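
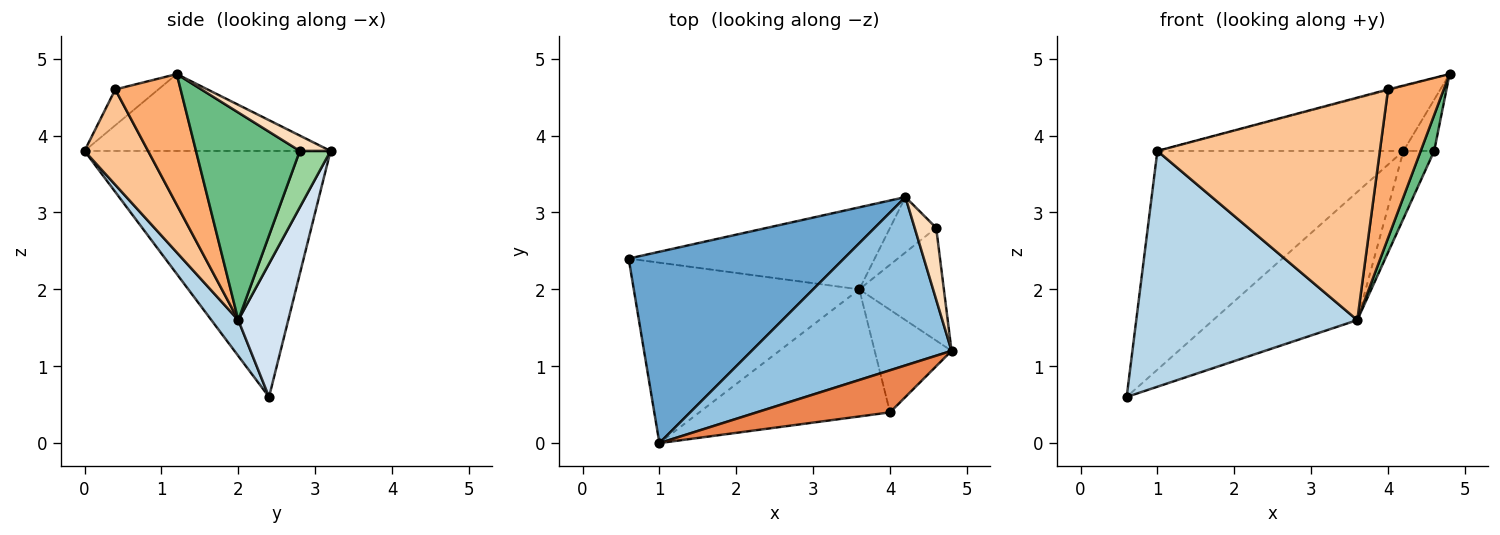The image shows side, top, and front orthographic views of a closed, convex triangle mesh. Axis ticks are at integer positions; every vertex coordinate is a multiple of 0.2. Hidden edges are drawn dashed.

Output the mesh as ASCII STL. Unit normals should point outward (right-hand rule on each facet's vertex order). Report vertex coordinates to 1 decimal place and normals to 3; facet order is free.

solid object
 facet normal -0.601 0.601 0.526
  outer loop
   vertex 4.2 3.2 3.8
   vertex 0.6 2.4 0.6
   vertex 1.0 0.0 3.8
  endloop
 endfacet
 facet normal -0.338 0.338 0.878
  outer loop
   vertex 4.2 3.2 3.8
   vertex 1.0 0.0 3.8
   vertex 4.8 1.2 4.8
  endloop
 endfacet
 facet normal 0.096 -0.790 -0.605
  outer loop
   vertex 3.6 2.0 1.6
   vertex 1.0 0.0 3.8
   vertex 0.6 2.4 0.6
  endloop
 endfacet
 facet normal 0.280 0.809 -0.517
  outer loop
   vertex 3.6 2.0 1.6
   vertex 0.6 2.4 0.6
   vertex 4.2 3.2 3.8
  endloop
 endfacet
 facet normal -0.260 0.019 0.965
  outer loop
   vertex 4.0 0.4 4.6
   vertex 4.8 1.2 4.8
   vertex 1.0 0.0 3.8
  endloop
 endfacet
 facet normal 0.694 -0.592 -0.409
  outer loop
   vertex 4.0 0.4 4.6
   vertex 3.6 2.0 1.6
   vertex 4.8 1.2 4.8
  endloop
 endfacet
 facet normal 0.241 -0.843 -0.482
  outer loop
   vertex 4.0 0.4 4.6
   vertex 1.0 0.0 3.8
   vertex 3.6 2.0 1.6
  endloop
 endfacet
 facet normal 0.503 0.503 0.704
  outer loop
   vertex 4.6 2.8 3.8
   vertex 4.2 3.2 3.8
   vertex 4.8 1.2 4.8
  endloop
 endfacet
 facet normal 0.919 -0.119 -0.375
  outer loop
   vertex 4.6 2.8 3.8
   vertex 4.8 1.2 4.8
   vertex 3.6 2.0 1.6
  endloop
 endfacet
 facet normal 0.612 0.612 -0.501
  outer loop
   vertex 4.6 2.8 3.8
   vertex 3.6 2.0 1.6
   vertex 4.2 3.2 3.8
  endloop
 endfacet
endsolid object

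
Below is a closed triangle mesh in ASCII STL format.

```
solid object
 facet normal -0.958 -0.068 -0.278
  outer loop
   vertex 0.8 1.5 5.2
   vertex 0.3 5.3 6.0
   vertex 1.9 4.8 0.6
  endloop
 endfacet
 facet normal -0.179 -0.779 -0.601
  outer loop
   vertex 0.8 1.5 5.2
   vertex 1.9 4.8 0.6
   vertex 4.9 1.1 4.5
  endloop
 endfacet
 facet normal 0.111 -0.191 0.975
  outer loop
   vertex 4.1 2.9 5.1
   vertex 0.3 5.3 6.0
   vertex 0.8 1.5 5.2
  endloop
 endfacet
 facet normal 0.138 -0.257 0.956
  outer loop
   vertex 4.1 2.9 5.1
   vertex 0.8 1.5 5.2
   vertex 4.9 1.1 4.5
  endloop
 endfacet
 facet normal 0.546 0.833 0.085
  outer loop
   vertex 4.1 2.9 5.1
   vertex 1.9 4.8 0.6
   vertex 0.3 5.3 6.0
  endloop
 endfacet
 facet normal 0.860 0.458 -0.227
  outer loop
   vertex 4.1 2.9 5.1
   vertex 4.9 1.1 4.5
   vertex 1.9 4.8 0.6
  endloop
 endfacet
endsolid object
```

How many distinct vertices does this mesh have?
5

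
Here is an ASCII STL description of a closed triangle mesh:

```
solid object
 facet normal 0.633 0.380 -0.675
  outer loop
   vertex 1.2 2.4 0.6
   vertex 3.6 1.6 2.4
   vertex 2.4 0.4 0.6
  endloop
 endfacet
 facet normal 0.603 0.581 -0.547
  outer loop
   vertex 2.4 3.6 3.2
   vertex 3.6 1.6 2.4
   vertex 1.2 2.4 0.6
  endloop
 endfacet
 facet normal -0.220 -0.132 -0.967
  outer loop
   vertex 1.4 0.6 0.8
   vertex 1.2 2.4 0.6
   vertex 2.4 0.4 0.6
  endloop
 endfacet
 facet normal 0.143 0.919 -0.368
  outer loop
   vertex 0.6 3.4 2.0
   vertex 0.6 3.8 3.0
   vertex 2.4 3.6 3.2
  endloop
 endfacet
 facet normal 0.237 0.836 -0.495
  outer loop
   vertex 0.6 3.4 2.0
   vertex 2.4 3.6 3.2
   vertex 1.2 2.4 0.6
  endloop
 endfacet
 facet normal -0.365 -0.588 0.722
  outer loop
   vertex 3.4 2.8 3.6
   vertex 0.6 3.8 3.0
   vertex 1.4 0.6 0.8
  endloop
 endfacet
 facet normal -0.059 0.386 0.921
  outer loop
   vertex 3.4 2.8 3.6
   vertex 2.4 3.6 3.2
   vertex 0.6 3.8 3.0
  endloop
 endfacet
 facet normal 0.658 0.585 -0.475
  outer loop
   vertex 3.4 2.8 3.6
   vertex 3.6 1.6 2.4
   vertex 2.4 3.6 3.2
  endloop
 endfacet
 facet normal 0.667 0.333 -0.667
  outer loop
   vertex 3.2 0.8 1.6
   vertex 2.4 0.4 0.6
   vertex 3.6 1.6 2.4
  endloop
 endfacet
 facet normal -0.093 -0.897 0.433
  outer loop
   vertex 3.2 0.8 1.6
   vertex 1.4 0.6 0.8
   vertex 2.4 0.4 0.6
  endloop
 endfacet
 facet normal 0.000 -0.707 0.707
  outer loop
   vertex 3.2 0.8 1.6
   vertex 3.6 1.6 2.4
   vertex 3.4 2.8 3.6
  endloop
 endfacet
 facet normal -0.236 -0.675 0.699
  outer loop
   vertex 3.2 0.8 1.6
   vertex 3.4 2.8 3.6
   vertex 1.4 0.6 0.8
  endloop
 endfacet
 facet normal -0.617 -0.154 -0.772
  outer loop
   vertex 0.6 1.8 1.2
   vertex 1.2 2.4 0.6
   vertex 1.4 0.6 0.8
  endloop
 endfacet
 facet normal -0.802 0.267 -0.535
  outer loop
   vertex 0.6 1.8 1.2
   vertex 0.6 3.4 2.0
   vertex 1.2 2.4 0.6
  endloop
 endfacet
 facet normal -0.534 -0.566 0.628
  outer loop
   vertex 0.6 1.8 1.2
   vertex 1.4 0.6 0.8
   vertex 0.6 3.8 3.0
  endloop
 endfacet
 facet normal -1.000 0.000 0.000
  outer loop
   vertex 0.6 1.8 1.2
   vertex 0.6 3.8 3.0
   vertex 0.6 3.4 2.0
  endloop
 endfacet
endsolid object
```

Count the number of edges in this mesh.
24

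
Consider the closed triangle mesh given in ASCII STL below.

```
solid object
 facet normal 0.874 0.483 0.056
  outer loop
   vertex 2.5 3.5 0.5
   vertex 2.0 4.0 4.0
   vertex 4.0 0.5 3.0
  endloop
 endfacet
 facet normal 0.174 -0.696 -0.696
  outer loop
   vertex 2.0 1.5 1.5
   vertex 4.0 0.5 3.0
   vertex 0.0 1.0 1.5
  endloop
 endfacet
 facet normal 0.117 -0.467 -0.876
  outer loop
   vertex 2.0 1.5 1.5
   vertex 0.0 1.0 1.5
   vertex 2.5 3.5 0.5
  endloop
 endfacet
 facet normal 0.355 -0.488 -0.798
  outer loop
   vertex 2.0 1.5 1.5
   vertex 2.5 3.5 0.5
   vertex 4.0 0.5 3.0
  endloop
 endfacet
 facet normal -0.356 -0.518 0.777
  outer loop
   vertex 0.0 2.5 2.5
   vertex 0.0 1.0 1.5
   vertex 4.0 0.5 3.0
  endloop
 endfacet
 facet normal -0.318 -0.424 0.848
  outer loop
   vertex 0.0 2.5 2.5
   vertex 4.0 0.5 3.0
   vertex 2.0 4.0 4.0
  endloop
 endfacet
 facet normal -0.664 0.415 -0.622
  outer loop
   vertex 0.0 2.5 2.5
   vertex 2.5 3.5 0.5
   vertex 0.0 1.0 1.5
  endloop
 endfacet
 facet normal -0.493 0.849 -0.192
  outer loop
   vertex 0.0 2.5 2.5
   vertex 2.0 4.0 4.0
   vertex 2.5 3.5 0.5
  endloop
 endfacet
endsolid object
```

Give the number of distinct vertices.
6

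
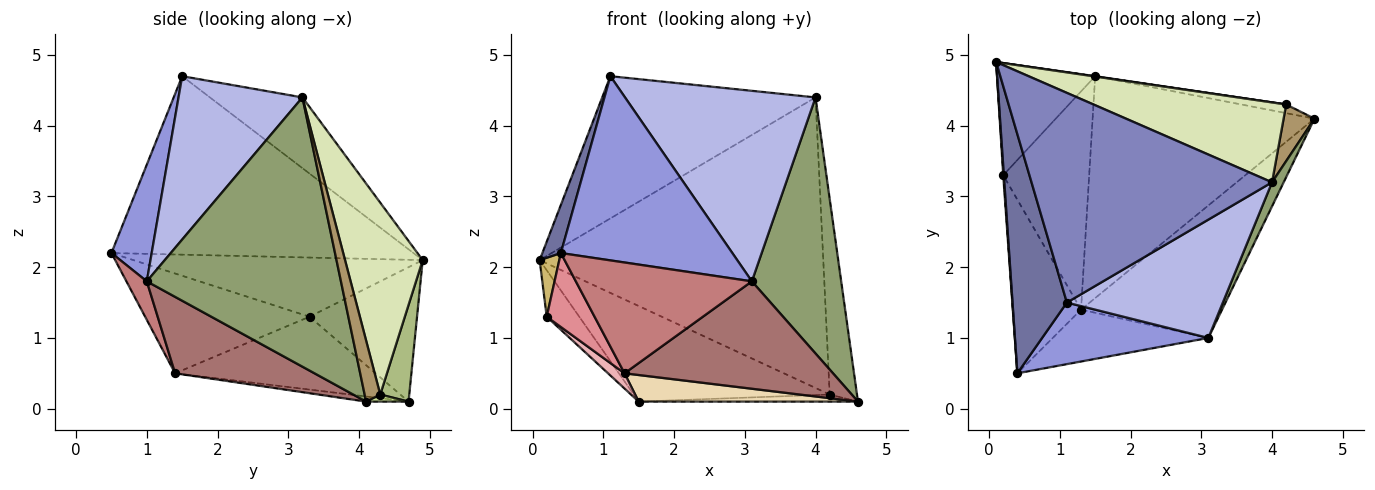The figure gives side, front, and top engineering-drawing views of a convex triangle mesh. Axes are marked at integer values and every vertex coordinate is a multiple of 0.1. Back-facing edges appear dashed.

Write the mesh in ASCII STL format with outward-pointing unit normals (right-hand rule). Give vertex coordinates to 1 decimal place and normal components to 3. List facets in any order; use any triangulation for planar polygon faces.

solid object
 facet normal -0.955 -0.059 0.291
  outer loop
   vertex 1.1 1.5 4.7
   vertex 0.1 4.9 2.1
   vertex 0.4 0.5 2.2
  endloop
 endfacet
 facet normal -0.237 0.545 0.804
  outer loop
   vertex 4.0 3.2 4.4
   vertex 0.1 4.9 2.1
   vertex 1.1 1.5 4.7
  endloop
 endfacet
 facet normal 0.217 -0.926 0.309
  outer loop
   vertex 3.1 1.0 1.8
   vertex 1.1 1.5 4.7
   vertex 0.4 0.5 2.2
  endloop
 endfacet
 facet normal 0.484 -0.744 0.462
  outer loop
   vertex 3.1 1.0 1.8
   vertex 4.0 3.2 4.4
   vertex 1.1 1.5 4.7
  endloop
 endfacet
 facet normal 0.908 -0.418 0.039
  outer loop
   vertex 3.1 1.0 1.8
   vertex 4.6 4.1 0.1
   vertex 4.0 3.2 4.4
  endloop
 endfacet
 facet normal 0.146 0.989 0.004
  outer loop
   vertex 4.2 4.3 0.2
   vertex 1.5 4.7 0.1
   vertex 0.1 4.9 2.1
  endloop
 endfacet
 facet normal 0.121 0.627 -0.769
  outer loop
   vertex 4.2 4.3 0.2
   vertex 4.6 4.1 0.1
   vertex 1.5 4.7 0.1
  endloop
 endfacet
 facet normal 0.255 0.932 0.256
  outer loop
   vertex 4.2 4.3 0.2
   vertex 0.1 4.9 2.1
   vertex 4.0 3.2 4.4
  endloop
 endfacet
 facet normal 0.482 0.842 0.243
  outer loop
   vertex 4.2 4.3 0.2
   vertex 4.0 3.2 4.4
   vertex 4.6 4.1 0.1
  endloop
 endfacet
 facet normal -0.998 -0.068 0.011
  outer loop
   vertex 0.2 3.3 1.3
   vertex 0.4 0.5 2.2
   vertex 0.1 4.9 2.1
  endloop
 endfacet
 facet normal -0.784 0.237 -0.573
  outer loop
   vertex 0.2 3.3 1.3
   vertex 0.1 4.9 2.1
   vertex 1.5 4.7 0.1
  endloop
 endfacet
 facet normal -0.023 -0.119 -0.993
  outer loop
   vertex 1.3 1.4 0.5
   vertex 1.5 4.7 0.1
   vertex 4.6 4.1 0.1
  endloop
 endfacet
 facet normal 0.388 -0.580 -0.716
  outer loop
   vertex 1.3 1.4 0.5
   vertex 4.6 4.1 0.1
   vertex 3.1 1.0 1.8
  endloop
 endfacet
 facet normal 0.104 -0.901 -0.422
  outer loop
   vertex 1.3 1.4 0.5
   vertex 3.1 1.0 1.8
   vertex 0.4 0.5 2.2
  endloop
 endfacet
 facet normal -0.803 -0.234 -0.549
  outer loop
   vertex 1.3 1.4 0.5
   vertex 0.4 0.5 2.2
   vertex 0.2 3.3 1.3
  endloop
 endfacet
 facet normal -0.646 -0.053 -0.762
  outer loop
   vertex 1.3 1.4 0.5
   vertex 0.2 3.3 1.3
   vertex 1.5 4.7 0.1
  endloop
 endfacet
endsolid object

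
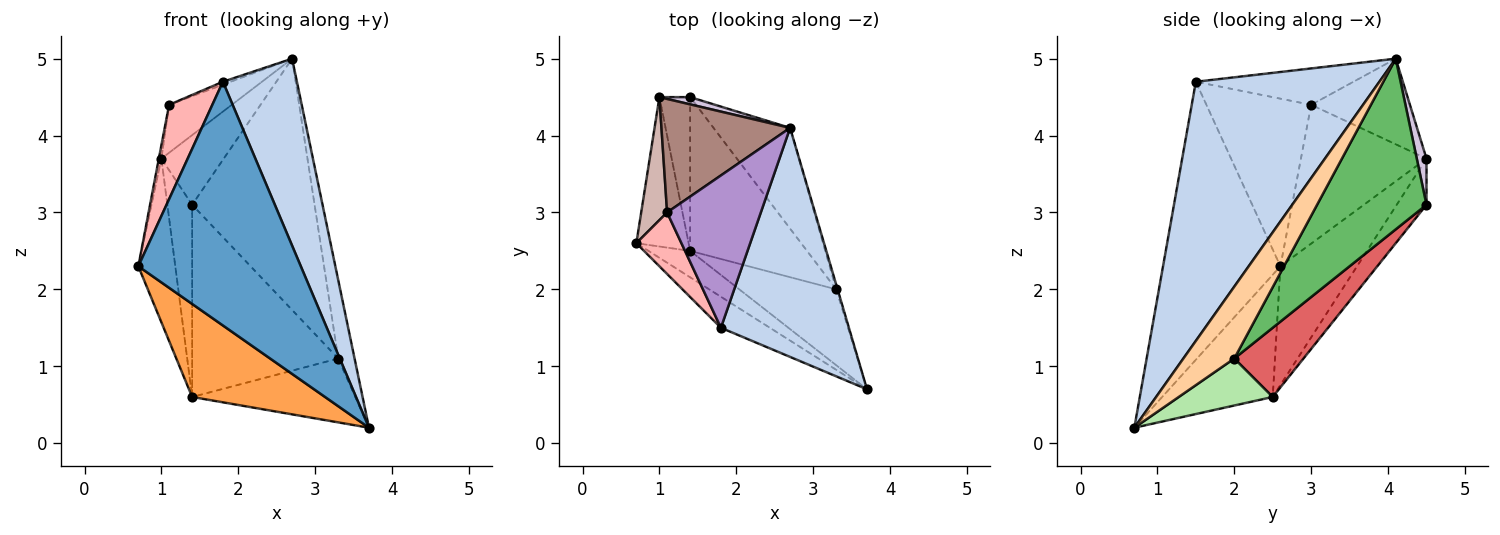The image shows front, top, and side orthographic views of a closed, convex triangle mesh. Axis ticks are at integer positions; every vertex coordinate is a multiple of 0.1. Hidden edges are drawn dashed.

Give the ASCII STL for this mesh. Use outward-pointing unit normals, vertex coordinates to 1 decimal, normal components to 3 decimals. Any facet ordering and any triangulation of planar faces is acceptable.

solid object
 facet normal -0.582 -0.806 -0.103
  outer loop
   vertex 1.8 1.5 4.7
   vertex 0.7 2.6 2.3
   vertex 3.7 0.7 0.2
  endloop
 endfacet
 facet normal 0.843 -0.340 0.416
  outer loop
   vertex 1.8 1.5 4.7
   vertex 3.7 0.7 0.2
   vertex 2.7 4.1 5.0
  endloop
 endfacet
 facet normal -0.625 -0.751 -0.213
  outer loop
   vertex 1.4 2.5 0.6
   vertex 3.7 0.7 0.2
   vertex 0.7 2.6 2.3
  endloop
 endfacet
 facet normal 0.952 0.305 -0.018
  outer loop
   vertex 3.3 2.0 1.1
   vertex 2.7 4.1 5.0
   vertex 3.7 0.7 0.2
  endloop
 endfacet
 facet normal 0.638 0.714 -0.286
  outer loop
   vertex 3.3 2.0 1.1
   vertex 1.4 4.5 3.1
   vertex 2.7 4.1 5.0
  endloop
 endfacet
 facet normal 0.348 0.604 -0.717
  outer loop
   vertex 3.3 2.0 1.1
   vertex 3.7 0.7 0.2
   vertex 1.4 2.5 0.6
  endloop
 endfacet
 facet normal 0.347 0.732 -0.586
  outer loop
   vertex 3.3 2.0 1.1
   vertex 1.4 2.5 0.6
   vertex 1.4 4.5 3.1
  endloop
 endfacet
 facet normal -0.897 -0.370 0.241
  outer loop
   vertex 1.1 3.0 4.4
   vertex 0.7 2.6 2.3
   vertex 1.8 1.5 4.7
  endloop
 endfacet
 facet normal -0.362 0.018 0.932
  outer loop
   vertex 1.1 3.0 4.4
   vertex 1.8 1.5 4.7
   vertex 2.7 4.1 5.0
  endloop
 endfacet
 facet normal 0.153 0.983 0.102
  outer loop
   vertex 1.0 4.5 3.7
   vertex 2.7 4.1 5.0
   vertex 1.4 4.5 3.1
  endloop
 endfacet
 facet normal -0.523 0.332 0.785
  outer loop
   vertex 1.0 4.5 3.7
   vertex 1.1 3.0 4.4
   vertex 2.7 4.1 5.0
  endloop
 endfacet
 facet normal -0.983 0.020 0.183
  outer loop
   vertex 1.0 4.5 3.7
   vertex 0.7 2.6 2.3
   vertex 1.1 3.0 4.4
  endloop
 endfacet
 facet normal -0.837 0.404 -0.369
  outer loop
   vertex 1.0 4.5 3.7
   vertex 1.4 2.5 0.6
   vertex 0.7 2.6 2.3
  endloop
 endfacet
 facet normal -0.684 0.570 -0.456
  outer loop
   vertex 1.0 4.5 3.7
   vertex 1.4 4.5 3.1
   vertex 1.4 2.5 0.6
  endloop
 endfacet
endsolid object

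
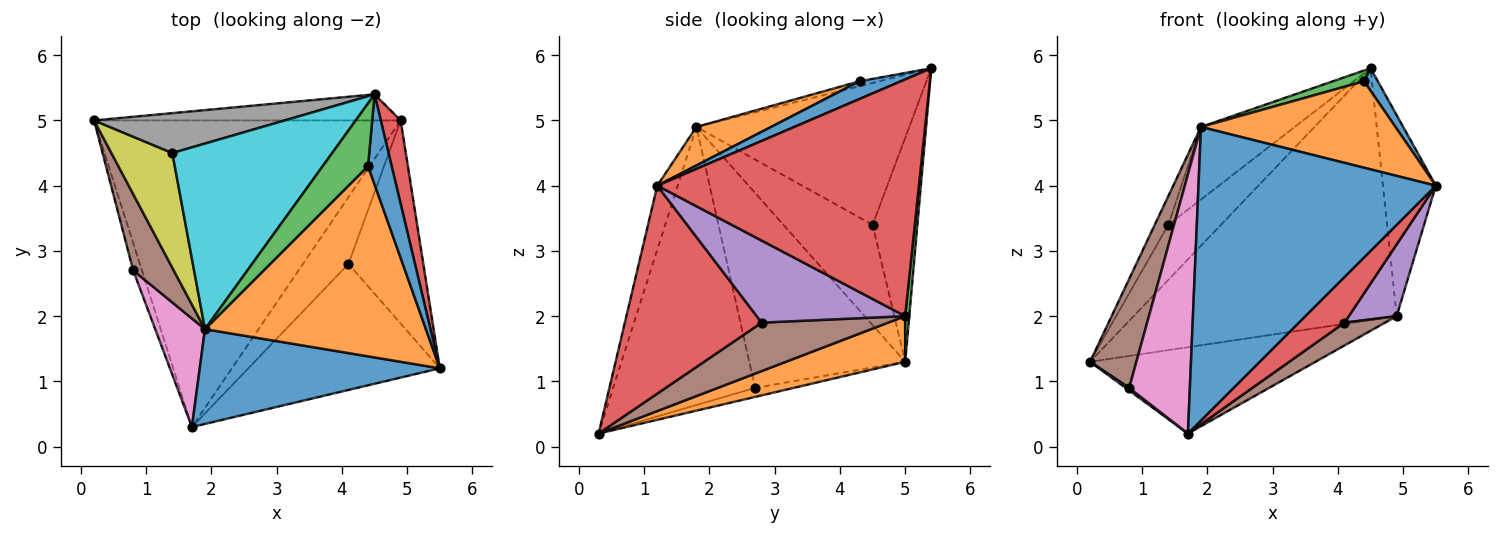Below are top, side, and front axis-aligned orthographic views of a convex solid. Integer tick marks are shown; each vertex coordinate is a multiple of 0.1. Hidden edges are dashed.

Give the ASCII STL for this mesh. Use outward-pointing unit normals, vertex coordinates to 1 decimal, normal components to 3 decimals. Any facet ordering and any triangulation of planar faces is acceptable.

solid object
 facet normal -0.082 -0.948 0.306
  outer loop
   vertex 1.9 1.8 4.9
   vertex 1.7 0.3 0.2
   vertex 5.5 1.2 4.0
  endloop
 endfacet
 facet normal 0.142 0.268 -0.953
  outer loop
   vertex 4.9 5.0 2.0
   vertex 1.7 0.3 0.2
   vertex 0.2 5.0 1.3
  endloop
 endfacet
 facet normal 0.015 0.995 -0.103
  outer loop
   vertex 4.9 5.0 2.0
   vertex 0.2 5.0 1.3
   vertex 4.5 5.4 5.8
  endloop
 endfacet
 facet normal 0.977 0.197 0.082
  outer loop
   vertex 4.9 5.0 2.0
   vertex 4.5 5.4 5.8
   vertex 5.5 1.2 4.0
  endloop
 endfacet
 facet normal -0.716 -0.066 -0.694
  outer loop
   vertex 0.8 2.7 0.9
   vertex 0.2 5.0 1.3
   vertex 1.7 0.3 0.2
  endloop
 endfacet
 facet normal -0.940 -0.279 0.196
  outer loop
   vertex 0.8 2.7 0.9
   vertex 1.9 1.8 4.9
   vertex 0.2 5.0 1.3
  endloop
 endfacet
 facet normal -0.907 -0.388 0.162
  outer loop
   vertex 0.8 2.7 0.9
   vertex 1.7 0.3 0.2
   vertex 1.9 1.8 4.9
  endloop
 endfacet
 facet normal -0.568 0.667 0.483
  outer loop
   vertex 1.4 4.5 3.4
   vertex 4.5 5.4 5.8
   vertex 0.2 5.0 1.3
  endloop
 endfacet
 facet normal -0.847 0.129 0.515
  outer loop
   vertex 1.4 4.5 3.4
   vertex 0.2 5.0 1.3
   vertex 1.9 1.8 4.9
  endloop
 endfacet
 facet normal -0.637 0.281 0.718
  outer loop
   vertex 1.4 4.5 3.4
   vertex 1.9 1.8 4.9
   vertex 4.5 5.4 5.8
  endloop
 endfacet
 facet normal 0.588 -0.196 0.784
  outer loop
   vertex 4.4 4.3 5.6
   vertex 5.5 1.2 4.0
   vertex 4.5 5.4 5.8
  endloop
 endfacet
 facet normal 0.157 -0.408 0.899
  outer loop
   vertex 4.4 4.3 5.6
   vertex 1.9 1.8 4.9
   vertex 5.5 1.2 4.0
  endloop
 endfacet
 facet normal -0.106 -0.169 0.980
  outer loop
   vertex 4.4 4.3 5.6
   vertex 4.5 5.4 5.8
   vertex 1.9 1.8 4.9
  endloop
 endfacet
 facet normal 0.714 -0.238 -0.658
  outer loop
   vertex 4.1 2.8 1.9
   vertex 5.5 1.2 4.0
   vertex 1.7 0.3 0.2
  endloop
 endfacet
 facet normal 0.719 -0.232 -0.656
  outer loop
   vertex 4.1 2.8 1.9
   vertex 4.9 5.0 2.0
   vertex 5.5 1.2 4.0
  endloop
 endfacet
 facet normal 0.710 -0.228 -0.667
  outer loop
   vertex 4.1 2.8 1.9
   vertex 1.7 0.3 0.2
   vertex 4.9 5.0 2.0
  endloop
 endfacet
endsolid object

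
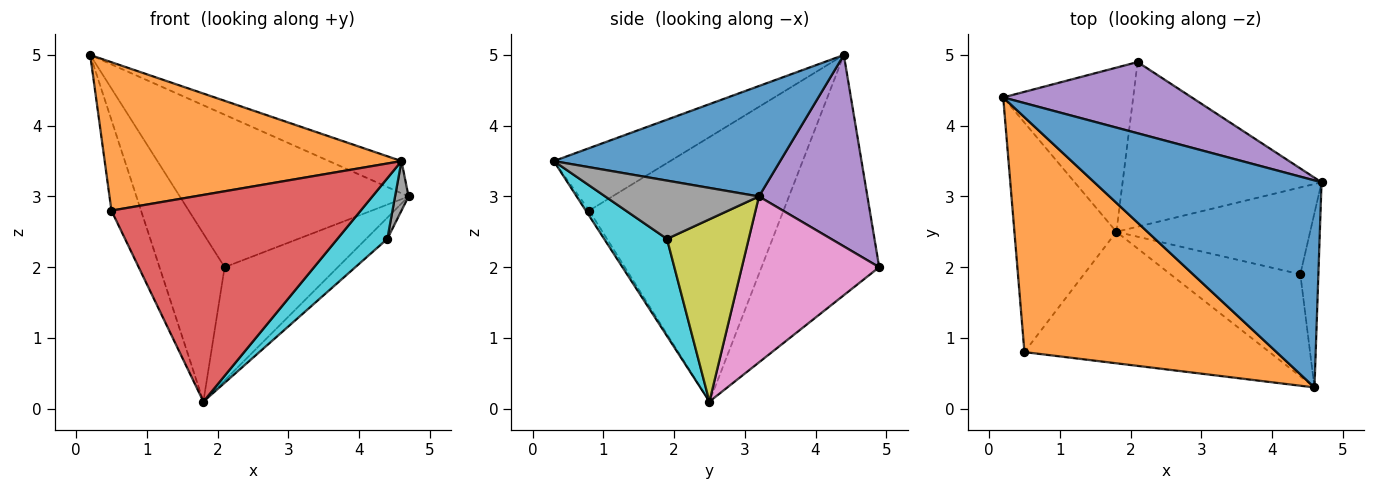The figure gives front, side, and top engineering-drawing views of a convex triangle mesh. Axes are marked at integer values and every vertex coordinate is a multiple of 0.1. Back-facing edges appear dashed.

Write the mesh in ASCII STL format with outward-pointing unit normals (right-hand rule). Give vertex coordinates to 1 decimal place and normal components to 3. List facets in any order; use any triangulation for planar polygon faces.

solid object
 facet normal 0.433 0.139 0.891
  outer loop
   vertex 4.6 0.3 3.5
   vertex 4.7 3.2 3.0
   vertex 0.2 4.4 5.0
  endloop
 endfacet
 facet normal -0.205 -0.523 0.827
  outer loop
   vertex 0.5 0.8 2.8
   vertex 4.6 0.3 3.5
   vertex 0.2 4.4 5.0
  endloop
 endfacet
 facet normal -0.924 0.141 -0.356
  outer loop
   vertex 0.5 0.8 2.8
   vertex 0.2 4.4 5.0
   vertex 1.8 2.5 0.1
  endloop
 endfacet
 facet normal -0.011 -0.844 -0.537
  outer loop
   vertex 0.5 0.8 2.8
   vertex 1.8 2.5 0.1
   vertex 4.6 0.3 3.5
  endloop
 endfacet
 facet normal 0.395 0.832 0.389
  outer loop
   vertex 2.1 4.9 2.0
   vertex 0.2 4.4 5.0
   vertex 4.7 3.2 3.0
  endloop
 endfacet
 facet normal -0.791 0.438 -0.428
  outer loop
   vertex 2.1 4.9 2.0
   vertex 1.8 2.5 0.1
   vertex 0.2 4.4 5.0
  endloop
 endfacet
 facet normal 0.566 0.467 -0.679
  outer loop
   vertex 2.1 4.9 2.0
   vertex 4.7 3.2 3.0
   vertex 1.8 2.5 0.1
  endloop
 endfacet
 facet normal 0.952 -0.084 -0.295
  outer loop
   vertex 4.4 1.9 2.4
   vertex 4.7 3.2 3.0
   vertex 4.6 0.3 3.5
  endloop
 endfacet
 facet normal 0.675 0.175 -0.717
  outer loop
   vertex 4.4 1.9 2.4
   vertex 1.8 2.5 0.1
   vertex 4.7 3.2 3.0
  endloop
 endfacet
 facet normal 0.541 -0.430 -0.723
  outer loop
   vertex 4.4 1.9 2.4
   vertex 4.6 0.3 3.5
   vertex 1.8 2.5 0.1
  endloop
 endfacet
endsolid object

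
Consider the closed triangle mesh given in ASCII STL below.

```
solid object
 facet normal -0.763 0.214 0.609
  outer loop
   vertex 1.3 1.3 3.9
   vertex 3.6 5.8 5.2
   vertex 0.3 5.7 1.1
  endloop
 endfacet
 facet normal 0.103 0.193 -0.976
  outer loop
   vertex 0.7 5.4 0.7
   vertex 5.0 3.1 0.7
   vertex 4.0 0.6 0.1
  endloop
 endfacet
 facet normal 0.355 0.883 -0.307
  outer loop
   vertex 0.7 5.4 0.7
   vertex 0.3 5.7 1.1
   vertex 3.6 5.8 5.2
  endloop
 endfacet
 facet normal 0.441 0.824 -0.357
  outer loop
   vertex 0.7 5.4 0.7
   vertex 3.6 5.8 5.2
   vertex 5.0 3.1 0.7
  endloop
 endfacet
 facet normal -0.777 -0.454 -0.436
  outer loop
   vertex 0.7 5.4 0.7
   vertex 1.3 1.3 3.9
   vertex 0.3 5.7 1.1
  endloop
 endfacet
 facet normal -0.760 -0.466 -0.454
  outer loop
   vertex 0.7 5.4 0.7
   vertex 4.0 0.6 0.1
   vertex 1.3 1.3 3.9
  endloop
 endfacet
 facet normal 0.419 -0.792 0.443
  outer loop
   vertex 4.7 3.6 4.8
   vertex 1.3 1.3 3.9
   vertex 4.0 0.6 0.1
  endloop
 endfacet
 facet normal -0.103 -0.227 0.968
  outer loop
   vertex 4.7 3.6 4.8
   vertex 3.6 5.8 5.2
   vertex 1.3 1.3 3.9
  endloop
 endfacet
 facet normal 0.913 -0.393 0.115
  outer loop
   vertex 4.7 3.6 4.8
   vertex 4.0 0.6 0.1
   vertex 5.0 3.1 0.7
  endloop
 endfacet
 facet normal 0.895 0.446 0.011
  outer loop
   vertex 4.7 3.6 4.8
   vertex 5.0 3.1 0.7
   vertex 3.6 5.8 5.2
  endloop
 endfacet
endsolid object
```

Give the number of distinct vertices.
7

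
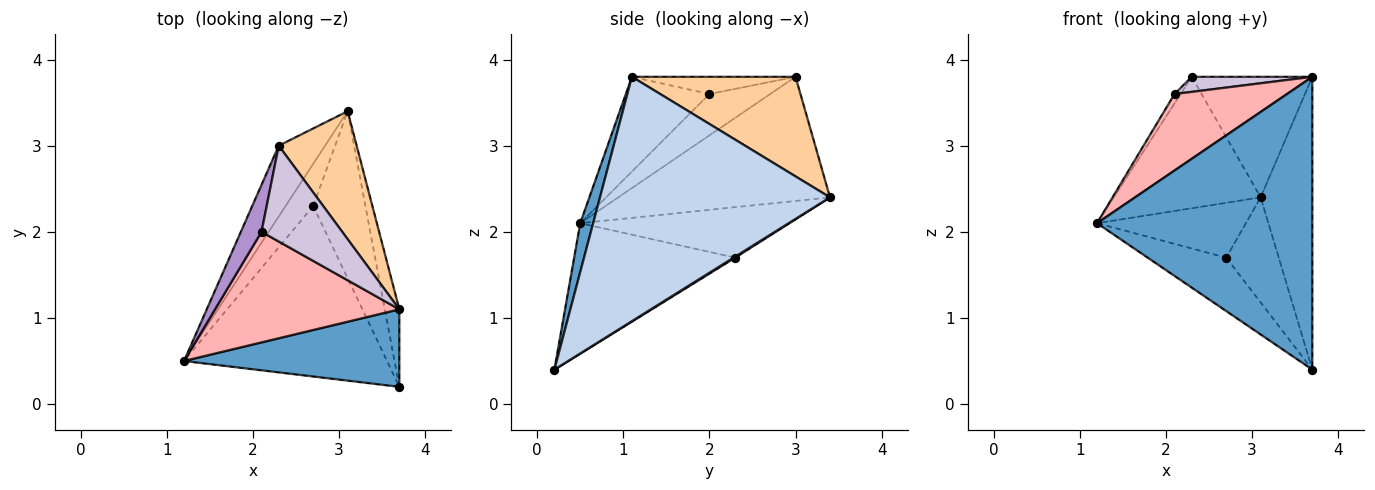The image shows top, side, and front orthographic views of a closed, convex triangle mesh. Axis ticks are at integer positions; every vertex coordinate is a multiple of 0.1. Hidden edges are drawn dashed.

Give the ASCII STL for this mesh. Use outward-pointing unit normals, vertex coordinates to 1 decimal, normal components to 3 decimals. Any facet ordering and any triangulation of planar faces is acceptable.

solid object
 facet normal 0.058 -0.965 0.255
  outer loop
   vertex 3.7 0.2 0.4
   vertex 3.7 1.1 3.8
   vertex 1.2 0.5 2.1
  endloop
 endfacet
 facet normal 0.974 0.219 -0.058
  outer loop
   vertex 3.7 0.2 0.4
   vertex 3.1 3.4 2.4
   vertex 3.7 1.1 3.8
  endloop
 endfacet
 facet normal -0.786 0.545 -0.293
  outer loop
   vertex 2.3 3.0 3.8
   vertex 3.1 3.4 2.4
   vertex 1.2 0.5 2.1
  endloop
 endfacet
 facet normal 0.681 0.502 0.533
  outer loop
   vertex 2.3 3.0 3.8
   vertex 3.7 1.1 3.8
   vertex 3.1 3.4 2.4
  endloop
 endfacet
 facet normal -0.744 0.530 -0.407
  outer loop
   vertex 2.7 2.3 1.7
   vertex 1.2 0.5 2.1
   vertex 3.1 3.4 2.4
  endloop
 endfacet
 facet normal -0.523 0.255 -0.814
  outer loop
   vertex 2.7 2.3 1.7
   vertex 3.7 0.2 0.4
   vertex 1.2 0.5 2.1
  endloop
 endfacet
 facet normal 0.017 0.532 -0.846
  outer loop
   vertex 2.7 2.3 1.7
   vertex 3.1 3.4 2.4
   vertex 3.7 0.2 0.4
  endloop
 endfacet
 facet normal -0.389 -0.524 0.758
  outer loop
   vertex 2.1 2.0 3.6
   vertex 1.2 0.5 2.1
   vertex 3.7 1.1 3.8
  endloop
 endfacet
 facet normal -0.891 0.089 0.445
  outer loop
   vertex 2.1 2.0 3.6
   vertex 2.3 3.0 3.8
   vertex 1.2 0.5 2.1
  endloop
 endfacet
 facet normal -0.206 -0.152 0.967
  outer loop
   vertex 2.1 2.0 3.6
   vertex 3.7 1.1 3.8
   vertex 2.3 3.0 3.8
  endloop
 endfacet
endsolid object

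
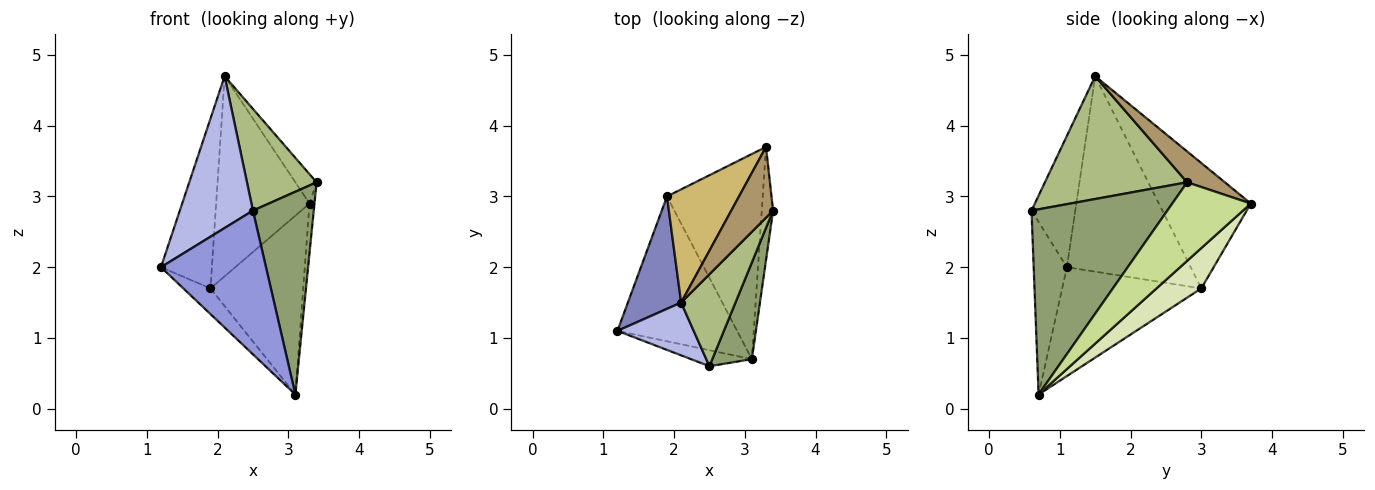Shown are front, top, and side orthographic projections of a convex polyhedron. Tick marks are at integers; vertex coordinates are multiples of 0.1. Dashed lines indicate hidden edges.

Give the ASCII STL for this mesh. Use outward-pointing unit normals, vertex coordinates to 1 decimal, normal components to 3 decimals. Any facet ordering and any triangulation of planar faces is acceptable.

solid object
 facet normal -0.667 0.130 -0.733
  outer loop
   vertex 1.9 3.0 1.7
   vertex 3.1 0.7 0.2
   vertex 1.2 1.1 2.0
  endloop
 endfacet
 facet normal -0.897 0.369 0.244
  outer loop
   vertex 1.9 3.0 1.7
   vertex 1.2 1.1 2.0
   vertex 2.1 1.5 4.7
  endloop
 endfacet
 facet normal -0.300 -0.948 -0.106
  outer loop
   vertex 2.5 0.6 2.8
   vertex 1.2 1.1 2.0
   vertex 3.1 0.7 0.2
  endloop
 endfacet
 facet normal -0.492 -0.822 0.286
  outer loop
   vertex 2.5 0.6 2.8
   vertex 2.1 1.5 4.7
   vertex 1.2 1.1 2.0
  endloop
 endfacet
 facet normal 0.896 -0.401 0.191
  outer loop
   vertex 2.5 0.6 2.8
   vertex 3.1 0.7 0.2
   vertex 3.4 2.8 3.2
  endloop
 endfacet
 facet normal 0.835 -0.409 0.369
  outer loop
   vertex 2.5 0.6 2.8
   vertex 3.4 2.8 3.2
   vertex 2.1 1.5 4.7
  endloop
 endfacet
 facet normal 0.988 0.062 -0.142
  outer loop
   vertex 3.3 3.7 2.9
   vertex 3.4 2.8 3.2
   vertex 3.1 0.7 0.2
  endloop
 endfacet
 facet normal 0.303 0.626 -0.718
  outer loop
   vertex 3.3 3.7 2.9
   vertex 3.1 0.7 0.2
   vertex 1.9 3.0 1.7
  endloop
 endfacet
 facet normal 0.563 0.317 0.763
  outer loop
   vertex 3.3 3.7 2.9
   vertex 2.1 1.5 4.7
   vertex 3.4 2.8 3.2
  endloop
 endfacet
 facet normal -0.651 0.661 0.374
  outer loop
   vertex 3.3 3.7 2.9
   vertex 1.9 3.0 1.7
   vertex 2.1 1.5 4.7
  endloop
 endfacet
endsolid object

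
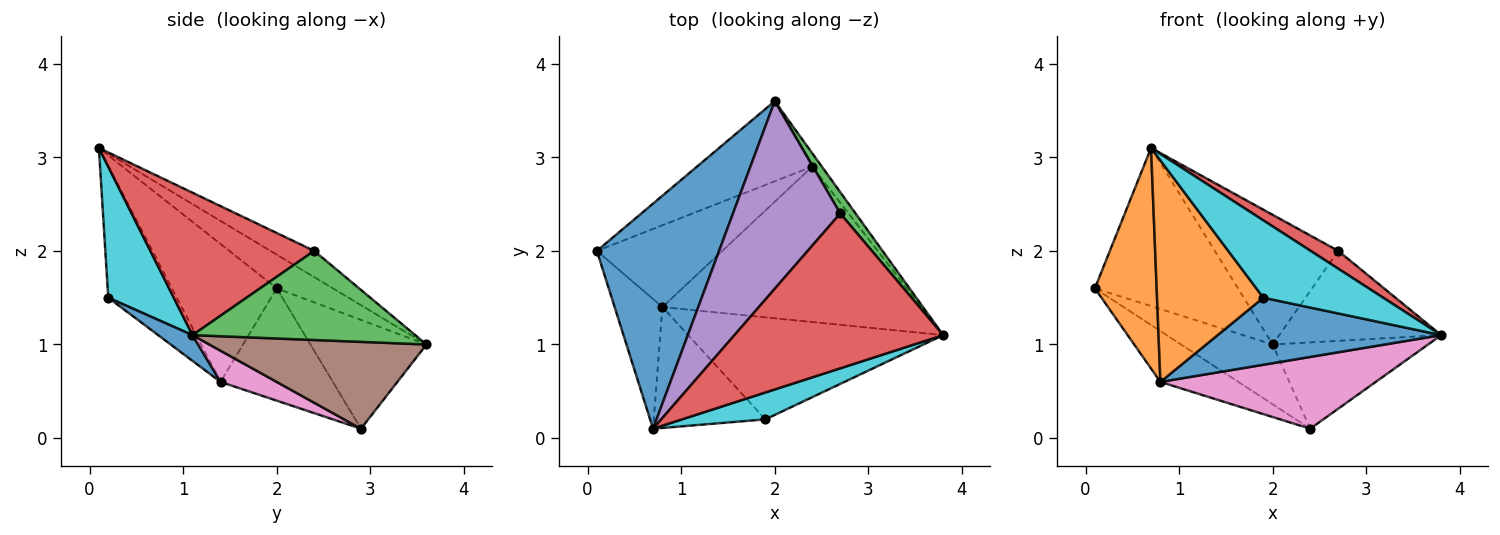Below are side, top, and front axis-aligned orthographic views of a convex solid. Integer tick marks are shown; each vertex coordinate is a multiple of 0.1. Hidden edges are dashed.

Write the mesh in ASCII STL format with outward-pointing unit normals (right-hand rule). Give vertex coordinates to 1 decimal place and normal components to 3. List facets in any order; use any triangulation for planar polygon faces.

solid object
 facet normal -0.220 0.561 0.798
  outer loop
   vertex 0.7 0.1 3.1
   vertex 2.0 3.6 1.0
   vertex 0.1 2.0 1.6
  endloop
 endfacet
 facet normal -0.826 -0.486 -0.286
  outer loop
   vertex 0.8 1.4 0.6
   vertex 0.7 0.1 3.1
   vertex 0.1 2.0 1.6
  endloop
 endfacet
 facet normal 0.801 0.582 0.138
  outer loop
   vertex 2.7 2.4 2.0
   vertex 3.8 1.1 1.1
   vertex 2.0 3.6 1.0
  endloop
 endfacet
 facet normal 0.561 -0.095 0.822
  outer loop
   vertex 2.7 2.4 2.0
   vertex 0.7 0.1 3.1
   vertex 3.8 1.1 1.1
  endloop
 endfacet
 facet normal -0.197 0.557 0.807
  outer loop
   vertex 2.7 2.4 2.0
   vertex 2.0 3.6 1.0
   vertex 0.7 0.1 3.1
  endloop
 endfacet
 facet normal 0.810 0.579 -0.091
  outer loop
   vertex 2.4 2.9 0.1
   vertex 2.0 3.6 1.0
   vertex 3.8 1.1 1.1
  endloop
 endfacet
 facet normal 0.109 -0.417 -0.902
  outer loop
   vertex 2.4 2.9 0.1
   vertex 3.8 1.1 1.1
   vertex 0.8 1.4 0.6
  endloop
 endfacet
 facet normal -0.603 0.477 -0.639
  outer loop
   vertex 2.4 2.9 0.1
   vertex 0.1 2.0 1.6
   vertex 2.0 3.6 1.0
  endloop
 endfacet
 facet normal -0.605 0.420 -0.676
  outer loop
   vertex 2.4 2.9 0.1
   vertex 0.8 1.4 0.6
   vertex 0.1 2.0 1.6
  endloop
 endfacet
 facet normal 0.459 -0.839 0.292
  outer loop
   vertex 1.9 0.2 1.5
   vertex 3.8 1.1 1.1
   vertex 0.7 0.1 3.1
  endloop
 endfacet
 facet normal 0.084 -0.547 -0.833
  outer loop
   vertex 1.9 0.2 1.5
   vertex 0.8 1.4 0.6
   vertex 3.8 1.1 1.1
  endloop
 endfacet
 facet normal -0.492 -0.764 -0.417
  outer loop
   vertex 1.9 0.2 1.5
   vertex 0.7 0.1 3.1
   vertex 0.8 1.4 0.6
  endloop
 endfacet
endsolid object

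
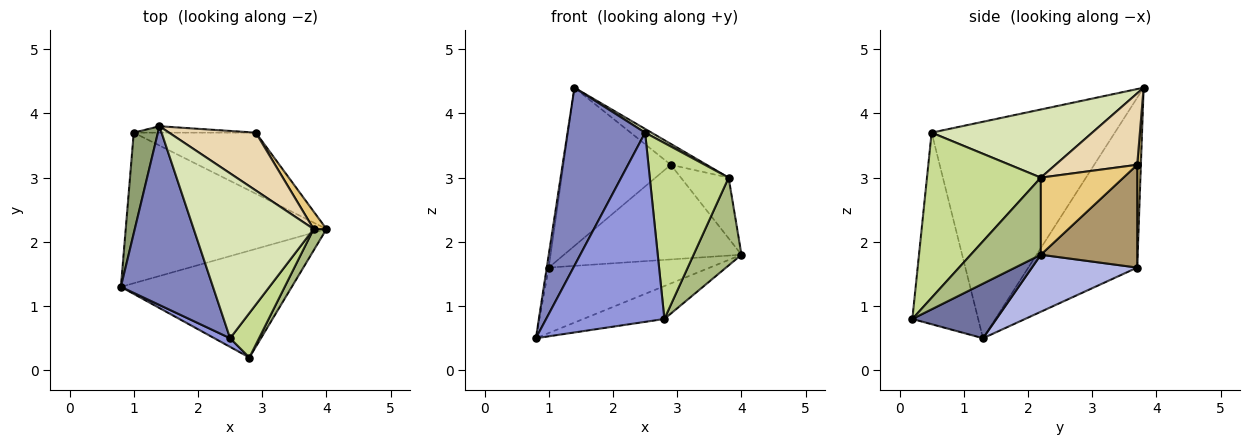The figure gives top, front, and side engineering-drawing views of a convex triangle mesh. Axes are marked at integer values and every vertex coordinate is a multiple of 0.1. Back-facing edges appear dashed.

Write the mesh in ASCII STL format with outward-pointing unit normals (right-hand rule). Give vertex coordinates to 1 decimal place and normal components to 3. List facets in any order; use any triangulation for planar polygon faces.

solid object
 facet normal 0.292 0.282 -0.914
  outer loop
   vertex 2.8 0.2 0.8
   vertex 0.8 1.3 0.5
   vertex 4.0 2.2 1.8
  endloop
 endfacet
 facet normal -0.857 -0.363 0.365
  outer loop
   vertex 2.5 0.5 3.7
   vertex 1.4 3.8 4.4
   vertex 0.8 1.3 0.5
  endloop
 endfacet
 facet normal -0.486 -0.873 0.040
  outer loop
   vertex 2.5 0.5 3.7
   vertex 0.8 1.3 0.5
   vertex 2.8 0.2 0.8
  endloop
 endfacet
 facet normal 0.252 0.386 -0.887
  outer loop
   vertex 1.0 3.7 1.6
   vertex 4.0 2.2 1.8
   vertex 0.8 1.3 0.5
  endloop
 endfacet
 facet normal -0.990 0.018 0.141
  outer loop
   vertex 1.0 3.7 1.6
   vertex 0.8 1.3 0.5
   vertex 1.4 3.8 4.4
  endloop
 endfacet
 facet normal 0.818 -0.559 0.136
  outer loop
   vertex 3.8 2.2 3.0
   vertex 2.8 0.2 0.8
   vertex 4.0 2.2 1.8
  endloop
 endfacet
 facet normal 0.814 -0.564 0.142
  outer loop
   vertex 3.8 2.2 3.0
   vertex 2.5 0.5 3.7
   vertex 2.8 0.2 0.8
  endloop
 endfacet
 facet normal 0.494 -0.020 0.869
  outer loop
   vertex 3.8 2.2 3.0
   vertex 1.4 3.8 4.4
   vertex 2.5 0.5 3.7
  endloop
 endfacet
 facet normal 0.415 0.765 -0.493
  outer loop
   vertex 2.9 3.7 3.2
   vertex 4.0 2.2 1.8
   vertex 1.0 3.7 1.6
  endloop
 endfacet
 facet normal 0.034 0.999 -0.041
  outer loop
   vertex 2.9 3.7 3.2
   vertex 1.0 3.7 1.6
   vertex 1.4 3.8 4.4
  endloop
 endfacet
 facet normal 0.857 0.495 0.143
  outer loop
   vertex 2.9 3.7 3.2
   vertex 3.8 2.2 3.0
   vertex 4.0 2.2 1.8
  endloop
 endfacet
 facet normal 0.613 0.268 0.743
  outer loop
   vertex 2.9 3.7 3.2
   vertex 1.4 3.8 4.4
   vertex 3.8 2.2 3.0
  endloop
 endfacet
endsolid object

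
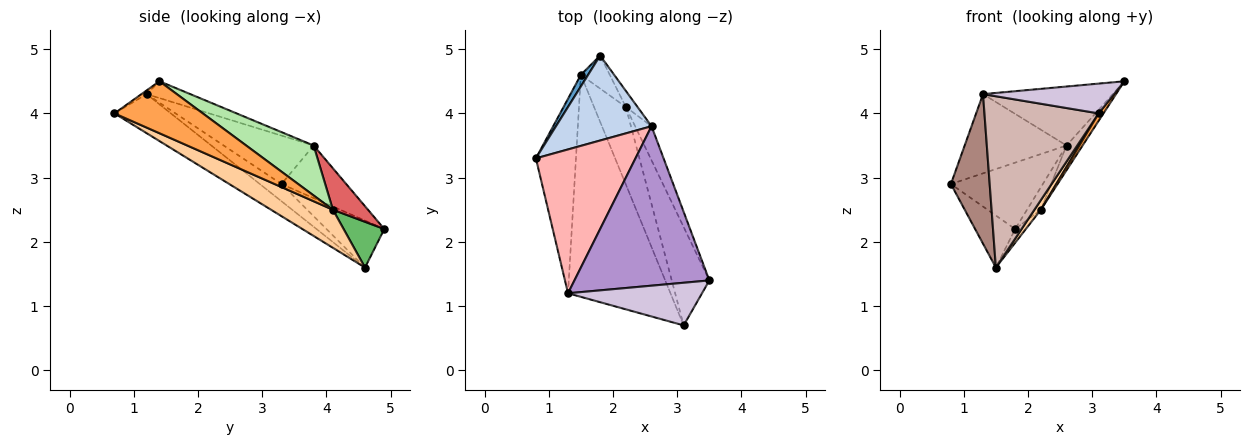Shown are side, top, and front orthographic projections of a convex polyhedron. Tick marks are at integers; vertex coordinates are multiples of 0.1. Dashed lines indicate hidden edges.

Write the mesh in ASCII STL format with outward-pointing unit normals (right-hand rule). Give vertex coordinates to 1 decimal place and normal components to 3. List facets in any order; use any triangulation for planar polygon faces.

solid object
 facet normal -0.816 0.565 0.125
  outer loop
   vertex 1.5 4.6 1.6
   vertex 0.8 3.3 2.9
   vertex 1.8 4.9 2.2
  endloop
 endfacet
 facet normal -0.398 0.565 0.723
  outer loop
   vertex 2.6 3.8 3.5
   vertex 1.8 4.9 2.2
   vertex 0.8 3.3 2.9
  endloop
 endfacet
 facet normal 0.809 -0.044 -0.586
  outer loop
   vertex 2.2 4.1 2.5
   vertex 3.5 1.4 4.5
   vertex 3.1 0.7 4.0
  endloop
 endfacet
 facet normal 0.765 -0.079 -0.639
  outer loop
   vertex 2.2 4.1 2.5
   vertex 3.1 0.7 4.0
   vertex 1.5 4.6 1.6
  endloop
 endfacet
 facet normal 0.825 0.217 -0.521
  outer loop
   vertex 2.2 4.1 2.5
   vertex 1.5 4.6 1.6
   vertex 1.8 4.9 2.2
  endloop
 endfacet
 facet normal 0.927 0.221 -0.304
  outer loop
   vertex 2.2 4.1 2.5
   vertex 2.6 3.8 3.5
   vertex 3.5 1.4 4.5
  endloop
 endfacet
 facet normal 0.900 0.355 -0.253
  outer loop
   vertex 2.2 4.1 2.5
   vertex 1.8 4.9 2.2
   vertex 2.6 3.8 3.5
  endloop
 endfacet
 facet normal -0.392 0.444 0.806
  outer loop
   vertex 1.3 1.2 4.3
   vertex 2.6 3.8 3.5
   vertex 0.8 3.3 2.9
  endloop
 endfacet
 facet normal -0.116 0.345 0.932
  outer loop
   vertex 1.3 1.2 4.3
   vertex 3.5 1.4 4.5
   vertex 2.6 3.8 3.5
  endloop
 endfacet
 facet normal -0.022 -0.573 0.820
  outer loop
   vertex 1.3 1.2 4.3
   vertex 3.1 0.7 4.0
   vertex 3.5 1.4 4.5
  endloop
 endfacet
 facet normal -0.322 -0.577 -0.751
  outer loop
   vertex 1.3 1.2 4.3
   vertex 0.8 3.3 2.9
   vertex 1.5 4.6 1.6
  endloop
 endfacet
 facet normal -0.289 -0.585 -0.758
  outer loop
   vertex 1.3 1.2 4.3
   vertex 1.5 4.6 1.6
   vertex 3.1 0.7 4.0
  endloop
 endfacet
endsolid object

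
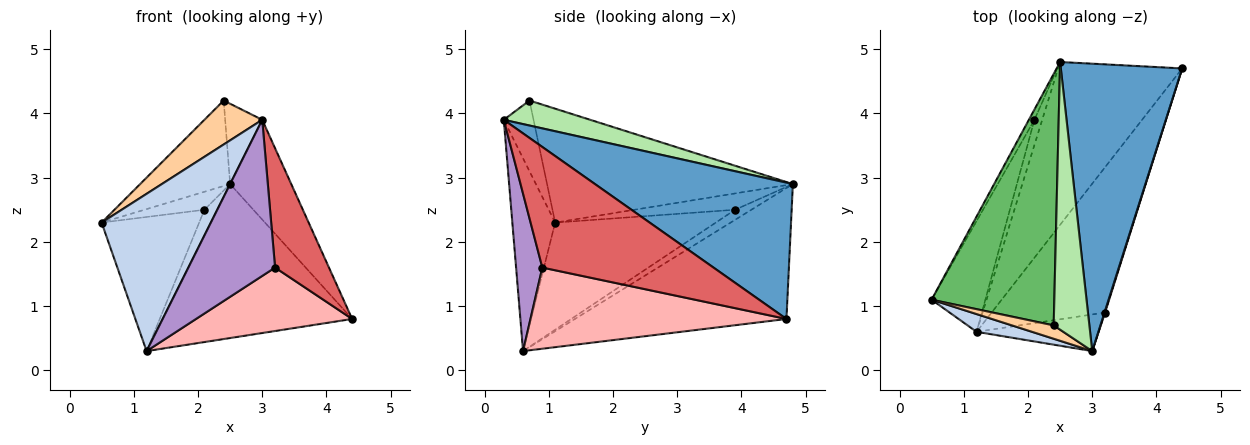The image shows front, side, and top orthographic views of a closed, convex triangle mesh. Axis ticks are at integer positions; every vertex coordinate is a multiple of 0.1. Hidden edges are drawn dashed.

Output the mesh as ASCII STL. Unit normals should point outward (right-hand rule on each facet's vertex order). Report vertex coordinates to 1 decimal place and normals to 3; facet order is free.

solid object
 facet normal 0.728 0.225 0.648
  outer loop
   vertex 2.5 4.8 2.9
   vertex 3.0 0.3 3.9
   vertex 4.4 4.7 0.8
  endloop
 endfacet
 facet normal -0.363 -0.926 0.104
  outer loop
   vertex 1.2 0.6 0.3
   vertex 3.0 0.3 3.9
   vertex 0.5 1.1 2.3
  endloop
 endfacet
 facet normal -0.609 0.545 -0.577
  outer loop
   vertex 1.2 0.6 0.3
   vertex 2.5 4.8 2.9
   vertex 4.4 4.7 0.8
  endloop
 endfacet
 facet normal -0.442 -0.858 0.261
  outer loop
   vertex 2.4 0.7 4.2
   vertex 0.5 1.1 2.3
   vertex 3.0 0.3 3.9
  endloop
 endfacet
 facet normal -0.660 0.242 0.711
  outer loop
   vertex 2.4 0.7 4.2
   vertex 2.5 4.8 2.9
   vertex 0.5 1.1 2.3
  endloop
 endfacet
 facet normal 0.557 0.239 0.796
  outer loop
   vertex 2.4 0.7 4.2
   vertex 3.0 0.3 3.9
   vertex 2.5 4.8 2.9
  endloop
 endfacet
 facet normal 0.954 -0.300 0.005
  outer loop
   vertex 3.2 0.9 1.6
   vertex 4.4 4.7 0.8
   vertex 3.0 0.3 3.9
  endloop
 endfacet
 facet normal 0.548 -0.335 -0.766
  outer loop
   vertex 3.2 0.9 1.6
   vertex 1.2 0.6 0.3
   vertex 4.4 4.7 0.8
  endloop
 endfacet
 facet normal 0.282 -0.934 -0.219
  outer loop
   vertex 3.2 0.9 1.6
   vertex 3.0 0.3 3.9
   vertex 1.2 0.6 0.3
  endloop
 endfacet
 facet normal -0.825 0.491 -0.281
  outer loop
   vertex 2.1 3.9 2.5
   vertex 0.5 1.1 2.3
   vertex 2.5 4.8 2.9
  endloop
 endfacet
 facet normal -0.786 0.477 -0.394
  outer loop
   vertex 2.1 3.9 2.5
   vertex 1.2 0.6 0.3
   vertex 0.5 1.1 2.3
  endloop
 endfacet
 facet normal -0.671 0.529 -0.519
  outer loop
   vertex 2.1 3.9 2.5
   vertex 2.5 4.8 2.9
   vertex 1.2 0.6 0.3
  endloop
 endfacet
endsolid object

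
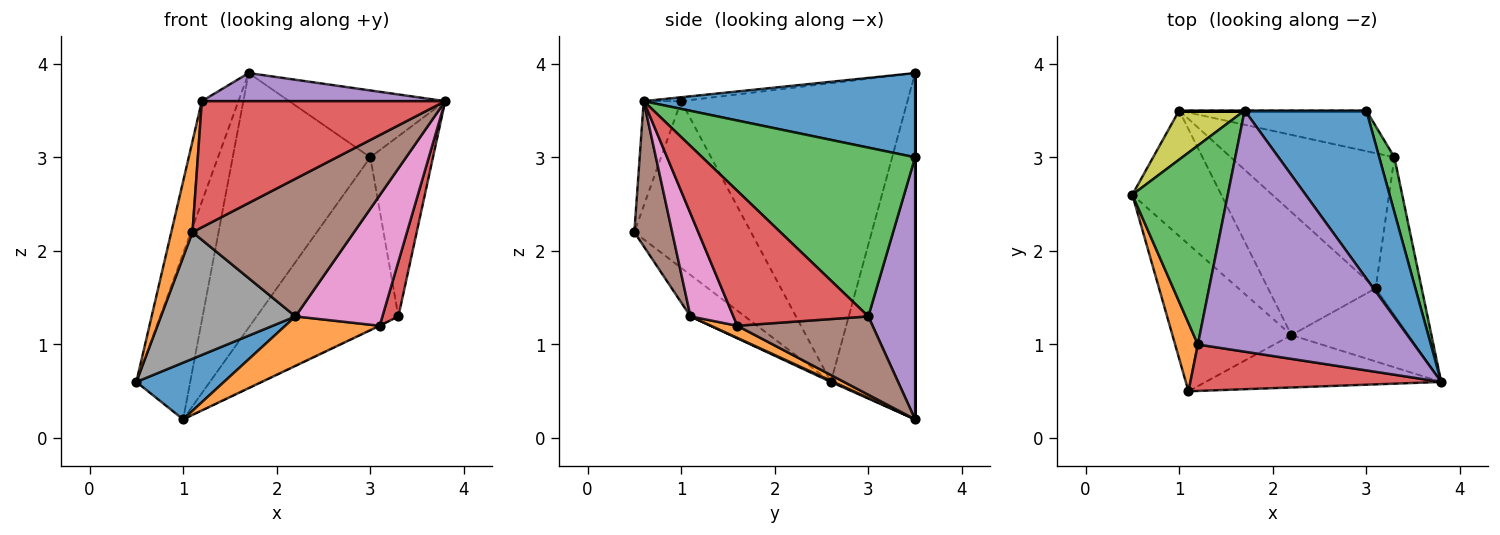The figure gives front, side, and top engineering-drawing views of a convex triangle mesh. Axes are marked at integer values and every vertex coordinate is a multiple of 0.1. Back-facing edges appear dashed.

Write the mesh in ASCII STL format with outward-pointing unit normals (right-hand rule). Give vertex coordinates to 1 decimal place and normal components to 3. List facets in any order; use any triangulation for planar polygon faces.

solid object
 facet normal 0.541 0.311 0.781
  outer loop
   vertex 3.0 3.5 3.0
   vertex 1.7 3.5 3.9
   vertex 3.8 0.6 3.6
  endloop
 endfacet
 facet normal -0.975 -0.177 0.133
  outer loop
   vertex 1.2 1.0 3.6
   vertex 0.5 2.6 0.6
   vertex 1.1 0.5 2.2
  endloop
 endfacet
 facet normal -0.941 0.152 0.301
  outer loop
   vertex 1.2 1.0 3.6
   vertex 1.7 3.5 3.9
   vertex 0.5 2.6 0.6
  endloop
 endfacet
 facet normal -0.143 -0.929 0.342
  outer loop
   vertex 1.2 1.0 3.6
   vertex 1.1 0.5 2.2
   vertex 3.8 0.6 3.6
  endloop
 endfacet
 facet normal -0.018 -0.116 0.993
  outer loop
   vertex 1.2 1.0 3.6
   vertex 3.8 0.6 3.6
   vertex 1.7 3.5 3.9
  endloop
 endfacet
 facet normal 0.214 -0.913 -0.347
  outer loop
   vertex 2.2 1.1 1.3
   vertex 3.8 0.6 3.6
   vertex 1.1 0.5 2.2
  endloop
 endfacet
 facet normal 0.395 -0.801 -0.449
  outer loop
   vertex 2.2 1.1 1.3
   vertex 3.1 1.6 1.2
   vertex 3.8 0.6 3.6
  endloop
 endfacet
 facet normal -0.255 -0.631 -0.733
  outer loop
   vertex 2.2 1.1 1.3
   vertex 1.1 0.5 2.2
   vertex 0.5 2.6 0.6
  endloop
 endfacet
 facet normal -0.832 0.532 0.157
  outer loop
   vertex 1.0 3.5 0.2
   vertex 0.5 2.6 0.6
   vertex 1.7 3.5 3.9
  endloop
 endfacet
 facet normal 0.000 1.000 0.000
  outer loop
   vertex 1.0 3.5 0.2
   vertex 1.7 3.5 3.9
   vertex 3.0 3.5 3.0
  endloop
 endfacet
 facet normal 0.012 -0.412 -0.911
  outer loop
   vertex 1.0 3.5 0.2
   vertex 2.2 1.1 1.3
   vertex 0.5 2.6 0.6
  endloop
 endfacet
 facet normal 0.104 -0.371 -0.923
  outer loop
   vertex 1.0 3.5 0.2
   vertex 3.1 1.6 1.2
   vertex 2.2 1.1 1.3
  endloop
 endfacet
 facet normal 0.956 0.281 0.086
  outer loop
   vertex 3.3 3.0 1.3
   vertex 3.0 3.5 3.0
   vertex 3.8 0.6 3.6
  endloop
 endfacet
 facet normal 0.941 -0.111 -0.321
  outer loop
   vertex 3.3 3.0 1.3
   vertex 3.8 0.6 3.6
   vertex 3.1 1.6 1.2
  endloop
 endfacet
 facet normal 0.306 0.927 -0.219
  outer loop
   vertex 3.3 3.0 1.3
   vertex 1.0 3.5 0.2
   vertex 3.0 3.5 3.0
  endloop
 endfacet
 facet normal 0.432 0.003 -0.902
  outer loop
   vertex 3.3 3.0 1.3
   vertex 3.1 1.6 1.2
   vertex 1.0 3.5 0.2
  endloop
 endfacet
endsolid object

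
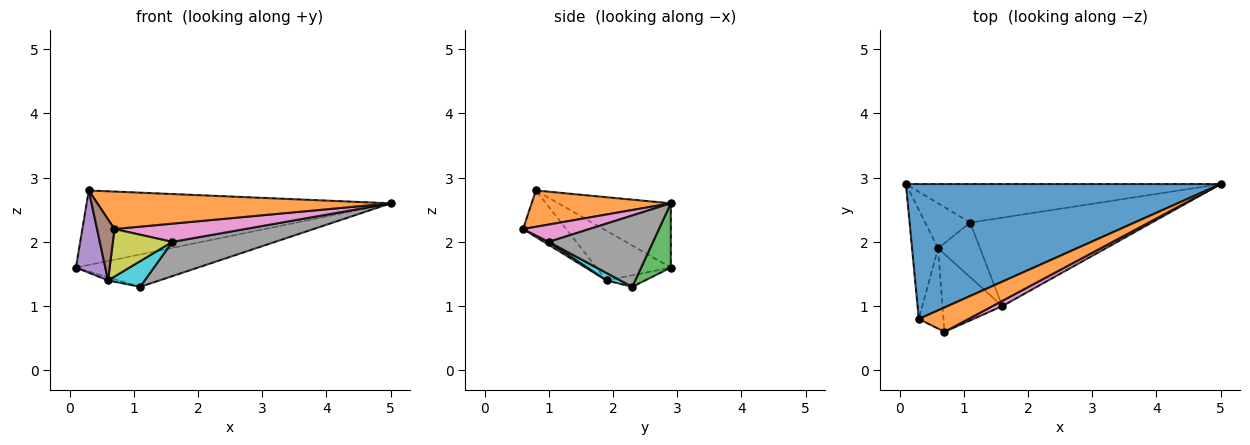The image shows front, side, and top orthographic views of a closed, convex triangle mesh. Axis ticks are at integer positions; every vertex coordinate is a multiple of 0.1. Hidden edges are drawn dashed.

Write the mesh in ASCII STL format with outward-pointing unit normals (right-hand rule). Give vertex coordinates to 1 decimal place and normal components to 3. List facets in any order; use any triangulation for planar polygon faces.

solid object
 facet normal -0.176 0.476 0.862
  outer loop
   vertex 0.3 0.8 2.8
   vertex 5.0 2.9 2.6
   vertex 0.1 2.9 1.6
  endloop
 endfacet
 facet normal 0.370 -0.779 0.506
  outer loop
   vertex 0.3 0.8 2.8
   vertex 0.7 0.6 2.2
   vertex 5.0 2.9 2.6
  endloop
 endfacet
 facet normal 0.154 0.636 -0.756
  outer loop
   vertex 1.1 2.3 1.3
   vertex 0.1 2.9 1.6
   vertex 5.0 2.9 2.6
  endloop
 endfacet
 facet normal -0.248 0.069 -0.966
  outer loop
   vertex 0.6 1.9 1.4
   vertex 0.1 2.9 1.6
   vertex 1.1 2.3 1.3
  endloop
 endfacet
 facet normal -0.836 -0.330 -0.439
  outer loop
   vertex 0.6 1.9 1.4
   vertex 0.3 0.8 2.8
   vertex 0.1 2.9 1.6
  endloop
 endfacet
 facet normal -0.832 -0.336 -0.442
  outer loop
   vertex 0.6 1.9 1.4
   vertex 0.7 0.6 2.2
   vertex 0.3 0.8 2.8
  endloop
 endfacet
 facet normal 0.439 -0.864 0.248
  outer loop
   vertex 1.6 1.0 2.0
   vertex 5.0 2.9 2.6
   vertex 0.7 0.6 2.2
  endloop
 endfacet
 facet normal 0.344 -0.339 -0.876
  outer loop
   vertex 1.6 1.0 2.0
   vertex 1.1 2.3 1.3
   vertex 5.0 2.9 2.6
  endloop
 endfacet
 facet normal 0.042 -0.521 -0.852
  outer loop
   vertex 1.6 1.0 2.0
   vertex 0.7 0.6 2.2
   vertex 0.6 1.9 1.4
  endloop
 endfacet
 facet normal 0.158 -0.420 -0.894
  outer loop
   vertex 1.6 1.0 2.0
   vertex 0.6 1.9 1.4
   vertex 1.1 2.3 1.3
  endloop
 endfacet
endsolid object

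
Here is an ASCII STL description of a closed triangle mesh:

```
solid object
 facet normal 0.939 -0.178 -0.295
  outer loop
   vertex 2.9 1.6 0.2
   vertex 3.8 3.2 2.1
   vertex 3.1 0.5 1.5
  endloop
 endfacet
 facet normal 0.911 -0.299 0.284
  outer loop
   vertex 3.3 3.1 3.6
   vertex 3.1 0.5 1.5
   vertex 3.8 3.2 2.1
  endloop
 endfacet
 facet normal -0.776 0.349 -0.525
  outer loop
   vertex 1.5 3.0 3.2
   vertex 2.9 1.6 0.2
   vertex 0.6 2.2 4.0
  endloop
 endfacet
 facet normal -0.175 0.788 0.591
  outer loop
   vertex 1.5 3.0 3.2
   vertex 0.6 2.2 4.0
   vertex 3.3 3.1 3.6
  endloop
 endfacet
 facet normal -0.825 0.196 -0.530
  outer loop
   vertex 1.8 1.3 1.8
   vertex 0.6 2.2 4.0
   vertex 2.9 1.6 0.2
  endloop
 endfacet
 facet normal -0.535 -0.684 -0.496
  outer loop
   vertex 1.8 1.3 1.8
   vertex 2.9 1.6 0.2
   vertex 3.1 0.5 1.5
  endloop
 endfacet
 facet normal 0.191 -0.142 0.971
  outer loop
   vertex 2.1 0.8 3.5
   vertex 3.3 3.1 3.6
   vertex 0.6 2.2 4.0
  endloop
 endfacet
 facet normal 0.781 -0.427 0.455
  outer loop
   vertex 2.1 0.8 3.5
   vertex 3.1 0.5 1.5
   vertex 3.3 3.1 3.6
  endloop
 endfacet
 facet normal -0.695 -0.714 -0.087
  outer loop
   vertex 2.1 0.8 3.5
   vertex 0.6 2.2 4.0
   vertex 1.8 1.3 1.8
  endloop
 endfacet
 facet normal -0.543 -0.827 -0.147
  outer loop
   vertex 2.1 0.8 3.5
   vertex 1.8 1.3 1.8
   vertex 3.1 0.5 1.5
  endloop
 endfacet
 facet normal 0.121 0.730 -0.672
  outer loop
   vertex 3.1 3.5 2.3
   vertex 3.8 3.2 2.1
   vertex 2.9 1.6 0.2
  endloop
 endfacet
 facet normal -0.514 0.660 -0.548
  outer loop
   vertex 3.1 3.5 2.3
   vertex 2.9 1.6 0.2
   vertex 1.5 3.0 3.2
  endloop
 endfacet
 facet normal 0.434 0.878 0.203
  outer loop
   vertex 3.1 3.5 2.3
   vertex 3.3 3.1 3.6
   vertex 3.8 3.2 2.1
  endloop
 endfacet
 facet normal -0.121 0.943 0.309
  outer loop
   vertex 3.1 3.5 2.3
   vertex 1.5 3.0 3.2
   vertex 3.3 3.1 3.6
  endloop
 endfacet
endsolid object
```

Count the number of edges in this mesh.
21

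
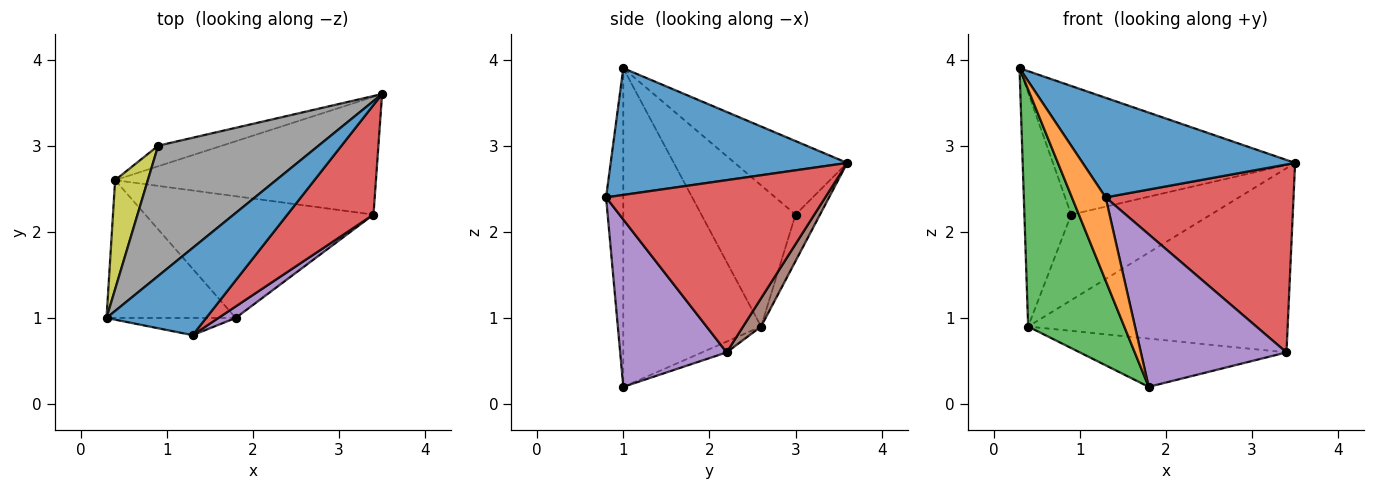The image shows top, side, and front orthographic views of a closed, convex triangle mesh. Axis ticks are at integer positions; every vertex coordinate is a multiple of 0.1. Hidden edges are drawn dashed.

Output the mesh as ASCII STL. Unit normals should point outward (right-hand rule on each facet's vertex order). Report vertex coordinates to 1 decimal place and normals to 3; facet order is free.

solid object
 facet normal 0.642 -0.577 0.505
  outer loop
   vertex 1.3 0.8 2.4
   vertex 3.5 3.6 2.8
   vertex 0.3 1.0 3.9
  endloop
 endfacet
 facet normal -0.447 -0.876 -0.181
  outer loop
   vertex 1.3 0.8 2.4
   vertex 0.3 1.0 3.9
   vertex 1.8 1.0 0.2
  endloop
 endfacet
 facet normal -0.778 -0.543 -0.316
  outer loop
   vertex 0.4 2.6 0.9
   vertex 1.8 1.0 0.2
   vertex 0.3 1.0 3.9
  endloop
 endfacet
 facet normal 0.710 -0.608 0.355
  outer loop
   vertex 3.4 2.2 0.6
   vertex 3.5 3.6 2.8
   vertex 1.3 0.8 2.4
  endloop
 endfacet
 facet normal 0.589 -0.806 0.061
  outer loop
   vertex 3.4 2.2 0.6
   vertex 1.3 0.8 2.4
   vertex 1.8 1.0 0.2
  endloop
 endfacet
 facet normal 0.058 0.841 -0.538
  outer loop
   vertex 3.4 2.2 0.6
   vertex 0.4 2.6 0.9
   vertex 3.5 3.6 2.8
  endloop
 endfacet
 facet normal -0.044 0.368 -0.929
  outer loop
   vertex 3.4 2.2 0.6
   vertex 1.8 1.0 0.2
   vertex 0.4 2.6 0.9
  endloop
 endfacet
 facet normal -0.310 0.668 0.676
  outer loop
   vertex 0.9 3.0 2.2
   vertex 0.3 1.0 3.9
   vertex 3.5 3.6 2.8
  endloop
 endfacet
 facet normal -0.877 0.436 0.203
  outer loop
   vertex 0.9 3.0 2.2
   vertex 0.4 2.6 0.9
   vertex 0.3 1.0 3.9
  endloop
 endfacet
 facet normal -0.168 0.959 -0.230
  outer loop
   vertex 0.9 3.0 2.2
   vertex 3.5 3.6 2.8
   vertex 0.4 2.6 0.9
  endloop
 endfacet
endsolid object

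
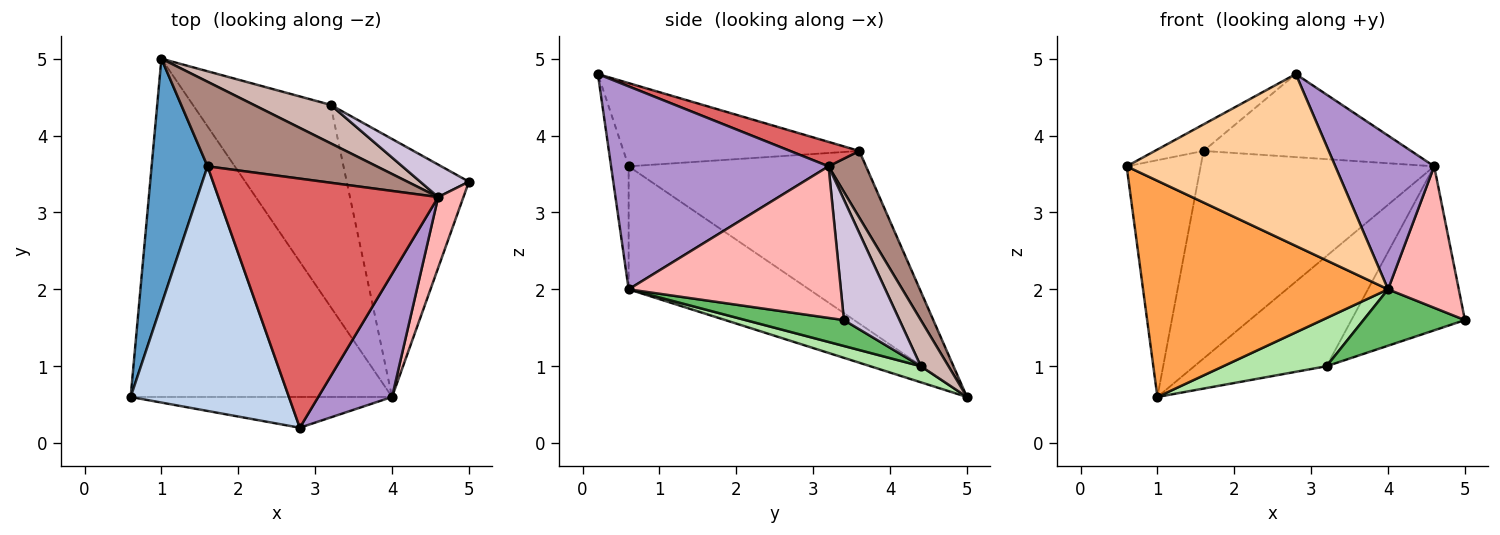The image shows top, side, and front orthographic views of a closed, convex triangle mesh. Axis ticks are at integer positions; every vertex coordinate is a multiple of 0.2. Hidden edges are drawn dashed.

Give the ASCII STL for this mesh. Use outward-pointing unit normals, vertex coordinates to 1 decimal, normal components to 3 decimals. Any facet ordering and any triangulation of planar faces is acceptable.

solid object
 facet normal -0.912 0.284 0.295
  outer loop
   vertex 1.6 3.6 3.8
   vertex 1.0 5.0 0.6
   vertex 0.6 0.6 3.6
  endloop
 endfacet
 facet normal -0.463 0.096 0.881
  outer loop
   vertex 1.6 3.6 3.8
   vertex 0.6 0.6 3.6
   vertex 2.8 0.2 4.8
  endloop
 endfacet
 facet normal -0.369 -0.501 -0.783
  outer loop
   vertex 4.0 0.6 2.0
   vertex 0.6 0.6 3.6
   vertex 1.0 5.0 0.6
  endloop
 endfacet
 facet normal -0.083 -0.981 -0.176
  outer loop
   vertex 4.0 0.6 2.0
   vertex 2.8 0.2 4.8
   vertex 0.6 0.6 3.6
  endloop
 endfacet
 facet normal 0.203 -0.209 -0.957
  outer loop
   vertex 3.2 4.4 1.0
   vertex 5.0 3.4 1.6
   vertex 4.0 0.6 2.0
  endloop
 endfacet
 facet normal 0.113 -0.231 -0.966
  outer loop
   vertex 3.2 4.4 1.0
   vertex 4.0 0.6 2.0
   vertex 1.0 5.0 0.6
  endloop
 endfacet
 facet normal 0.105 0.314 0.943
  outer loop
   vertex 4.6 3.2 3.6
   vertex 1.6 3.6 3.8
   vertex 2.8 0.2 4.8
  endloop
 endfacet
 facet normal 0.937 -0.312 0.156
  outer loop
   vertex 4.6 3.2 3.6
   vertex 4.0 0.6 2.0
   vertex 5.0 3.4 1.6
  endloop
 endfacet
 facet normal 0.864 -0.393 0.314
  outer loop
   vertex 4.6 3.2 3.6
   vertex 2.8 0.2 4.8
   vertex 4.0 0.6 2.0
  endloop
 endfacet
 facet normal 0.433 0.884 0.175
  outer loop
   vertex 4.6 3.2 3.6
   vertex 5.0 3.4 1.6
   vertex 3.2 4.4 1.0
  endloop
 endfacet
 facet normal 0.147 0.916 0.373
  outer loop
   vertex 4.6 3.2 3.6
   vertex 1.0 5.0 0.6
   vertex 1.6 3.6 3.8
  endloop
 endfacet
 facet normal 0.194 0.926 0.323
  outer loop
   vertex 4.6 3.2 3.6
   vertex 3.2 4.4 1.0
   vertex 1.0 5.0 0.6
  endloop
 endfacet
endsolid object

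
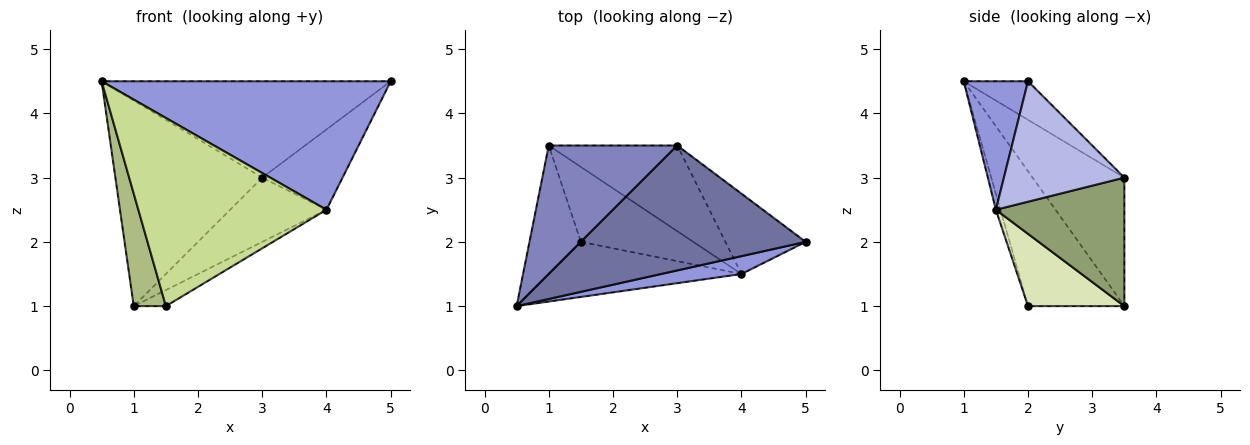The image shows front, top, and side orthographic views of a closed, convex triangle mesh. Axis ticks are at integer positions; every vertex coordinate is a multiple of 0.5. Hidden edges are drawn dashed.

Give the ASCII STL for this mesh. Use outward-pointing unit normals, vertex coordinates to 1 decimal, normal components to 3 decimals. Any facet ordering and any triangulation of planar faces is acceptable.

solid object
 facet normal -0.135 0.605 0.785
  outer loop
   vertex 3.0 3.5 3.0
   vertex 0.5 1.0 4.5
   vertex 5.0 2.0 4.5
  endloop
 endfacet
 facet normal -0.468 0.749 0.468
  outer loop
   vertex 3.0 3.5 3.0
   vertex 1.0 3.5 1.0
   vertex 0.5 1.0 4.5
  endloop
 endfacet
 facet normal 0.215 -0.967 0.134
  outer loop
   vertex 4.0 1.5 2.5
   vertex 5.0 2.0 4.5
   vertex 0.5 1.0 4.5
  endloop
 endfacet
 facet normal 0.728 0.485 -0.485
  outer loop
   vertex 4.0 1.5 2.5
   vertex 3.0 3.5 3.0
   vertex 5.0 2.0 4.5
  endloop
 endfacet
 facet normal 0.625 0.469 -0.625
  outer loop
   vertex 4.0 1.5 2.5
   vertex 1.0 3.5 1.0
   vertex 3.0 3.5 3.0
  endloop
 endfacet
 facet normal -0.892 -0.297 -0.340
  outer loop
   vertex 1.5 2.0 1.0
   vertex 0.5 1.0 4.5
   vertex 1.0 3.5 1.0
  endloop
 endfacet
 facet normal -0.023 -0.959 -0.281
  outer loop
   vertex 1.5 2.0 1.0
   vertex 4.0 1.5 2.5
   vertex 0.5 1.0 4.5
  endloop
 endfacet
 facet normal 0.532 0.177 -0.828
  outer loop
   vertex 1.5 2.0 1.0
   vertex 1.0 3.5 1.0
   vertex 4.0 1.5 2.5
  endloop
 endfacet
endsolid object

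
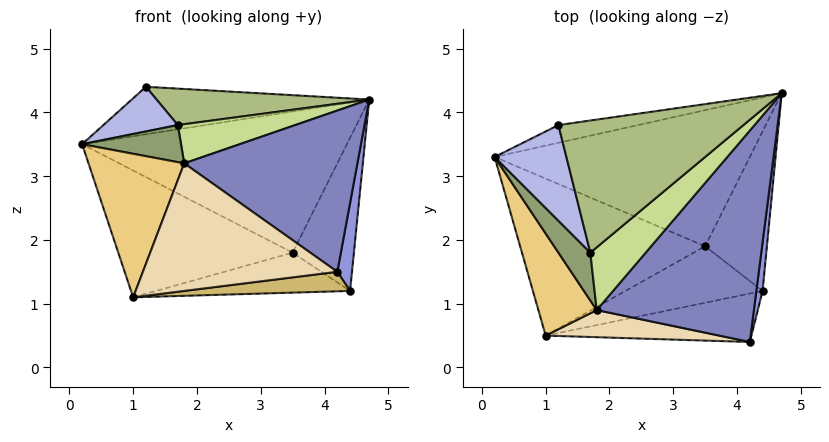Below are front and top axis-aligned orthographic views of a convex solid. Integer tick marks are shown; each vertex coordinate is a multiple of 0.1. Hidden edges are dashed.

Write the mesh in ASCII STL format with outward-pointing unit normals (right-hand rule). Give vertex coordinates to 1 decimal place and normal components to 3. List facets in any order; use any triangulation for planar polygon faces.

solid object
 facet normal -0.152 0.926 -0.346
  outer loop
   vertex 1.2 3.8 4.4
   vertex 4.7 4.3 4.2
   vertex 0.2 3.3 3.5
  endloop
 endfacet
 facet normal 0.400 -0.556 0.729
  outer loop
   vertex 1.8 0.9 3.2
   vertex 4.2 0.4 1.5
   vertex 4.7 4.3 4.2
  endloop
 endfacet
 facet normal 0.973 -0.202 0.111
  outer loop
   vertex 4.4 1.2 1.2
   vertex 4.7 4.3 4.2
   vertex 4.2 0.4 1.5
  endloop
 endfacet
 facet normal -0.517 -0.362 0.776
  outer loop
   vertex 1.7 1.8 3.8
   vertex 1.2 3.8 4.4
   vertex 0.2 3.3 3.5
  endloop
 endfacet
 facet normal -0.610 -0.485 0.626
  outer loop
   vertex 1.7 1.8 3.8
   vertex 0.2 3.3 3.5
   vertex 1.8 0.9 3.2
  endloop
 endfacet
 facet normal 0.093 -0.265 0.960
  outer loop
   vertex 1.7 1.8 3.8
   vertex 4.7 4.3 4.2
   vertex 1.2 3.8 4.4
  endloop
 endfacet
 facet normal 0.312 -0.503 0.806
  outer loop
   vertex 1.7 1.8 3.8
   vertex 1.8 0.9 3.2
   vertex 4.7 4.3 4.2
  endloop
 endfacet
 facet normal -0.052 0.719 -0.693
  outer loop
   vertex 3.5 1.9 1.8
   vertex 0.2 3.3 3.5
   vertex 4.7 4.3 4.2
  endloop
 endfacet
 facet normal 0.058 0.691 -0.720
  outer loop
   vertex 3.5 1.9 1.8
   vertex 4.7 4.3 4.2
   vertex 4.4 1.2 1.2
  endloop
 endfacet
 facet normal 0.104 -0.372 -0.922
  outer loop
   vertex 1.0 0.5 1.1
   vertex 4.4 1.2 1.2
   vertex 4.2 0.4 1.5
  endloop
 endfacet
 facet normal -0.744 -0.544 0.387
  outer loop
   vertex 1.0 0.5 1.1
   vertex 1.8 0.9 3.2
   vertex 0.2 3.3 3.5
  endloop
 endfacet
 facet normal -0.056 -0.977 0.208
  outer loop
   vertex 1.0 0.5 1.1
   vertex 4.2 0.4 1.5
   vertex 1.8 0.9 3.2
  endloop
 endfacet
 facet normal -0.133 0.623 -0.771
  outer loop
   vertex 1.0 0.5 1.1
   vertex 0.2 3.3 3.5
   vertex 3.5 1.9 1.8
  endloop
 endfacet
 facet normal -0.094 0.575 -0.813
  outer loop
   vertex 1.0 0.5 1.1
   vertex 3.5 1.9 1.8
   vertex 4.4 1.2 1.2
  endloop
 endfacet
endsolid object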